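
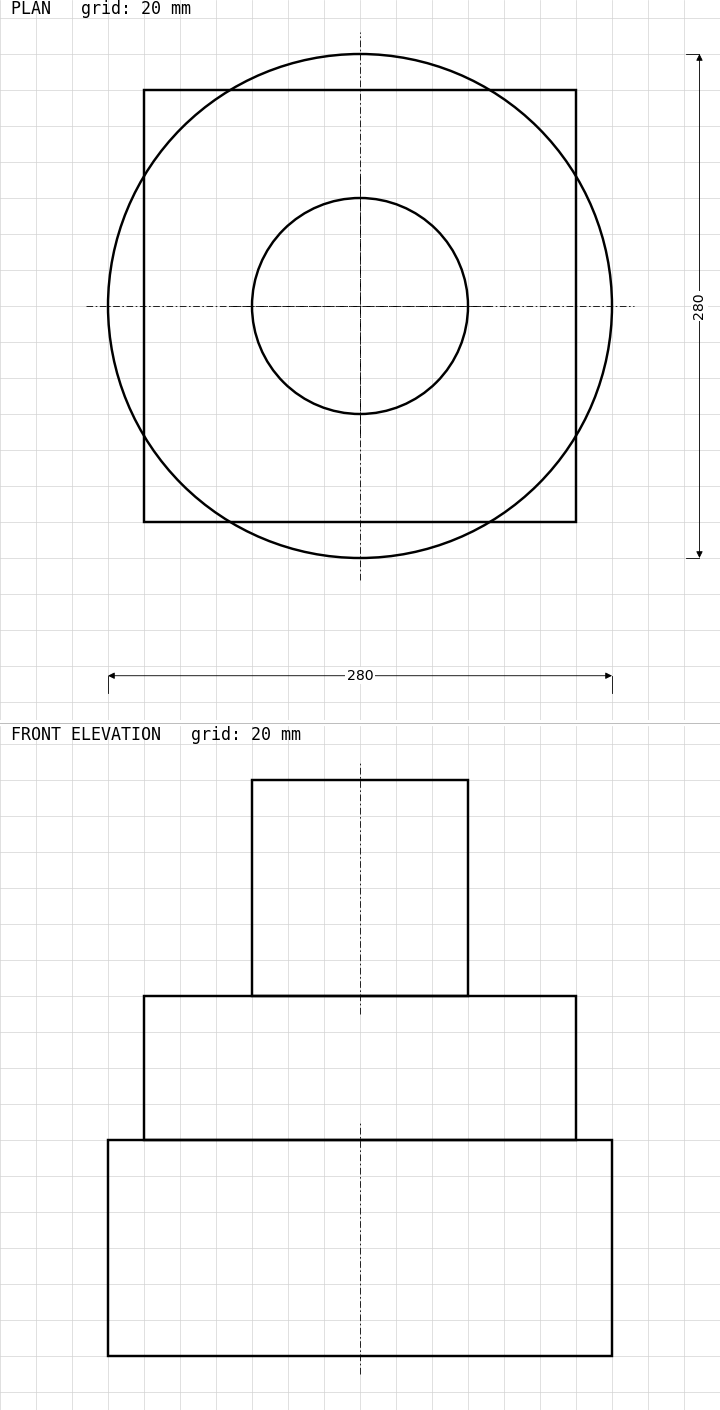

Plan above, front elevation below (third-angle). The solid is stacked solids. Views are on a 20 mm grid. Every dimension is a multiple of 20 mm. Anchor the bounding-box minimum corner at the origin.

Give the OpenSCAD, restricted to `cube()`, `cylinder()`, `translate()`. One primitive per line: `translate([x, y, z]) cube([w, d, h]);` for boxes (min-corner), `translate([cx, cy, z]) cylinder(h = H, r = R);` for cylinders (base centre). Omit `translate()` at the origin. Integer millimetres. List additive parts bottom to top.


translate([140, 140, 0]) cylinder(h = 120, r = 140);
translate([20, 20, 120]) cube([240, 240, 80]);
translate([140, 140, 200]) cylinder(h = 120, r = 60);


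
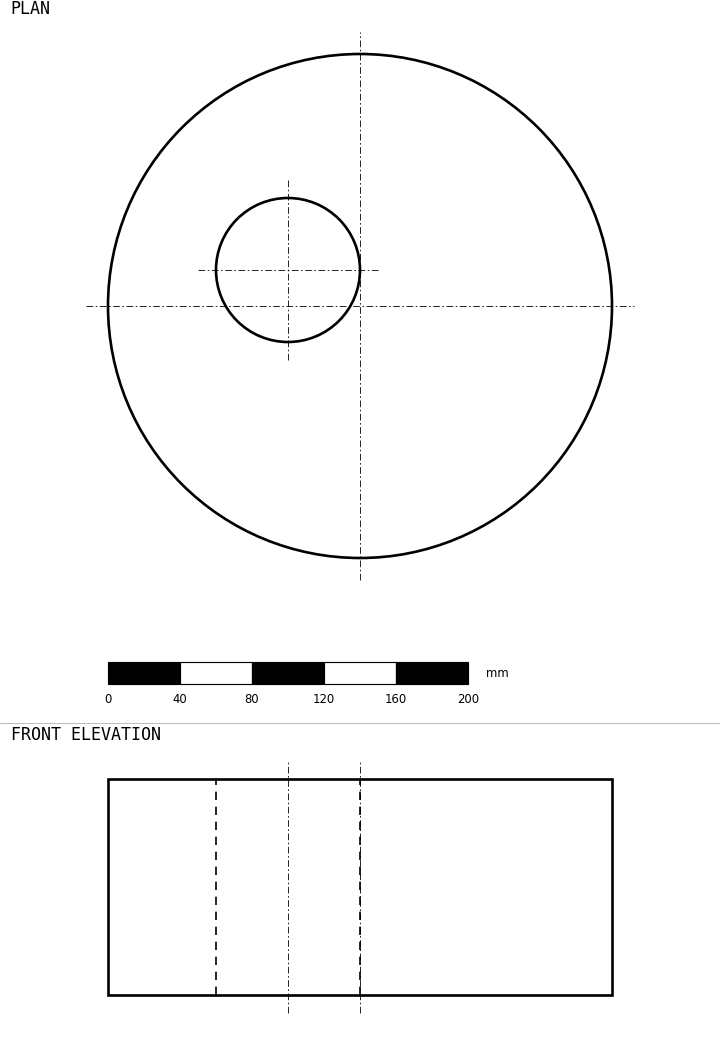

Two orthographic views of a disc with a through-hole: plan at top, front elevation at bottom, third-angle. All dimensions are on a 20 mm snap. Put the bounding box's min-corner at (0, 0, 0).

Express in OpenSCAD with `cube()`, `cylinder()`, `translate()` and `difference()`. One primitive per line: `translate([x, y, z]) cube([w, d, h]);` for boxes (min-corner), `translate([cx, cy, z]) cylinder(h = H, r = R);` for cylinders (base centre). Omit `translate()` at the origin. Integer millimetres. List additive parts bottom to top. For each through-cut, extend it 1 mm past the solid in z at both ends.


difference() {
  translate([140, 140, 0]) cylinder(h = 120, r = 140);
  translate([100, 160, -1]) cylinder(h = 122, r = 40);
}


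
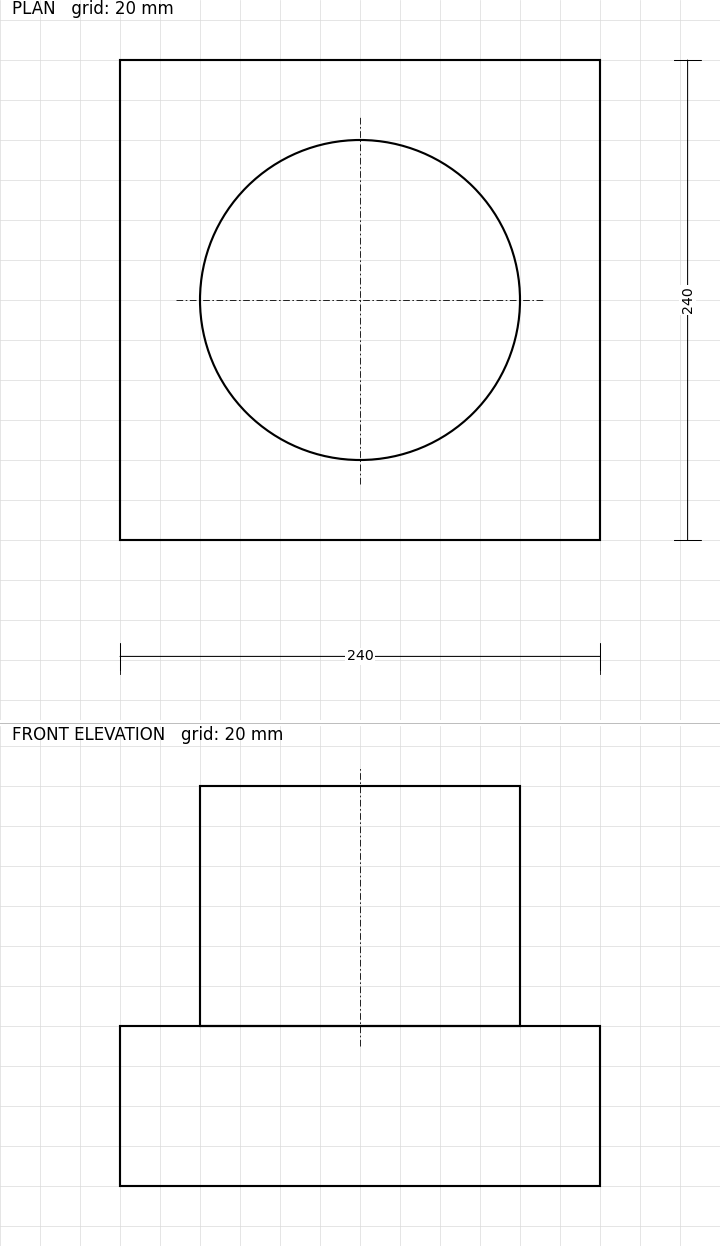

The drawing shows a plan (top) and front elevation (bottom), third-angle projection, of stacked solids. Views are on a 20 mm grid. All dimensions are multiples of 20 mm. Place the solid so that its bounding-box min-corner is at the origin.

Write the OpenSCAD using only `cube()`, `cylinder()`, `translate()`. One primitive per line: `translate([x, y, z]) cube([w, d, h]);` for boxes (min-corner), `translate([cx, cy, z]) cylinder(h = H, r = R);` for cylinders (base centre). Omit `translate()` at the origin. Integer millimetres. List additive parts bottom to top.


cube([240, 240, 80]);
translate([120, 120, 80]) cylinder(h = 120, r = 80);


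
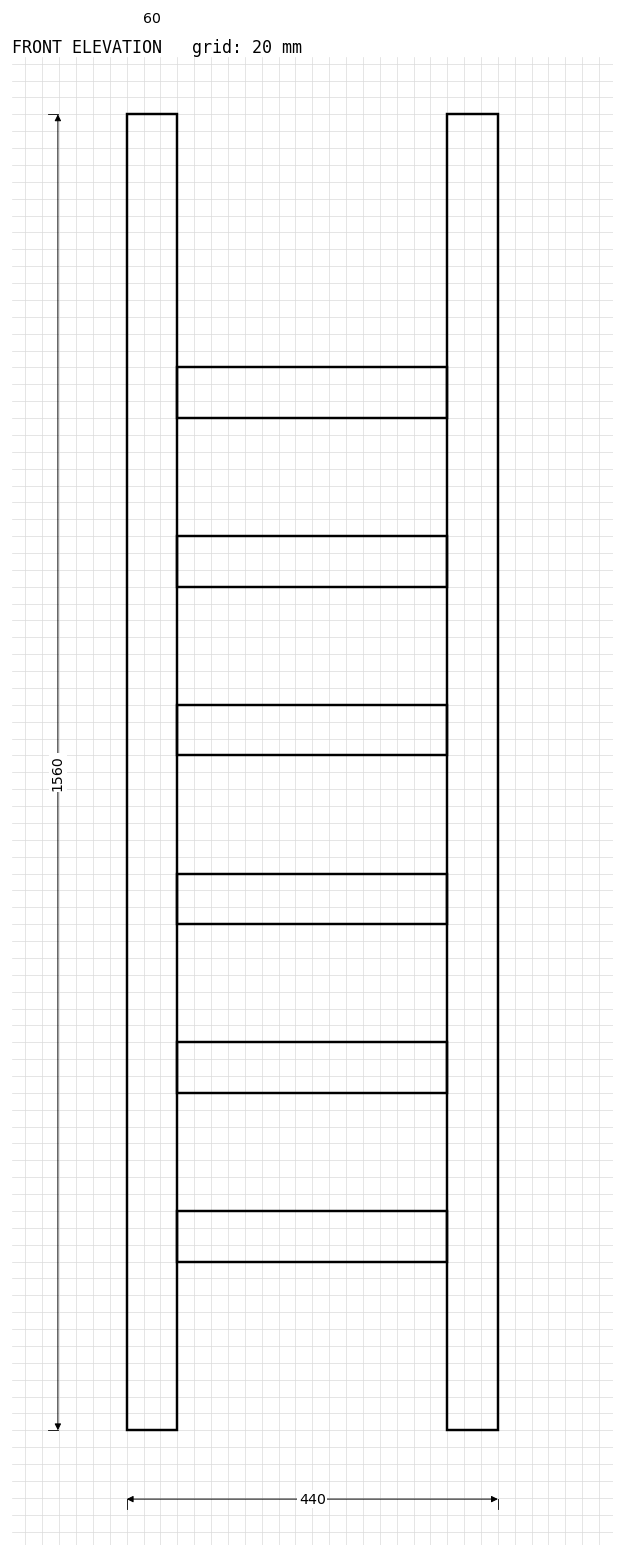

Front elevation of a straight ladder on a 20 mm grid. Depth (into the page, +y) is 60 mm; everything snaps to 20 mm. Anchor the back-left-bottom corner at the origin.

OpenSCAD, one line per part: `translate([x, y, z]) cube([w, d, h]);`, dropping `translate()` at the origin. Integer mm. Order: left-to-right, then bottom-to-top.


cube([60, 60, 1560]);
translate([60, 0, 200]) cube([320, 60, 60]);
translate([60, 0, 400]) cube([320, 60, 60]);
translate([60, 0, 600]) cube([320, 60, 60]);
translate([60, 0, 800]) cube([320, 60, 60]);
translate([60, 0, 1000]) cube([320, 60, 60]);
translate([60, 0, 1200]) cube([320, 60, 60]);
translate([380, 0, 0]) cube([60, 60, 1560]);


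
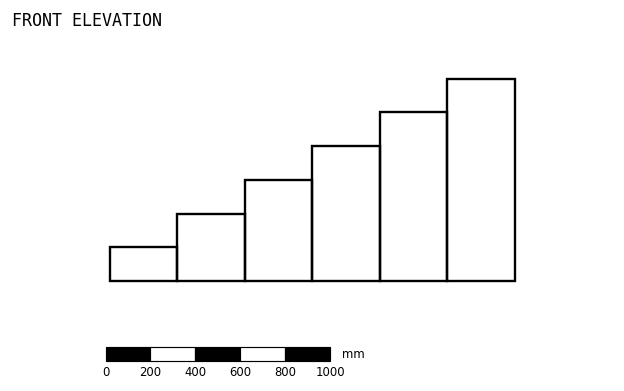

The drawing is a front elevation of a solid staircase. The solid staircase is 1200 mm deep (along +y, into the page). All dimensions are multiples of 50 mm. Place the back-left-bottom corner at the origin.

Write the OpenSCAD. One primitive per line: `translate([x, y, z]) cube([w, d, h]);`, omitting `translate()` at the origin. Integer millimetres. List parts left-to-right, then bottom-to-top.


cube([300, 1200, 150]);
translate([300, 0, 0]) cube([300, 1200, 300]);
translate([600, 0, 0]) cube([300, 1200, 450]);
translate([900, 0, 0]) cube([300, 1200, 600]);
translate([1200, 0, 0]) cube([300, 1200, 750]);
translate([1500, 0, 0]) cube([300, 1200, 900]);


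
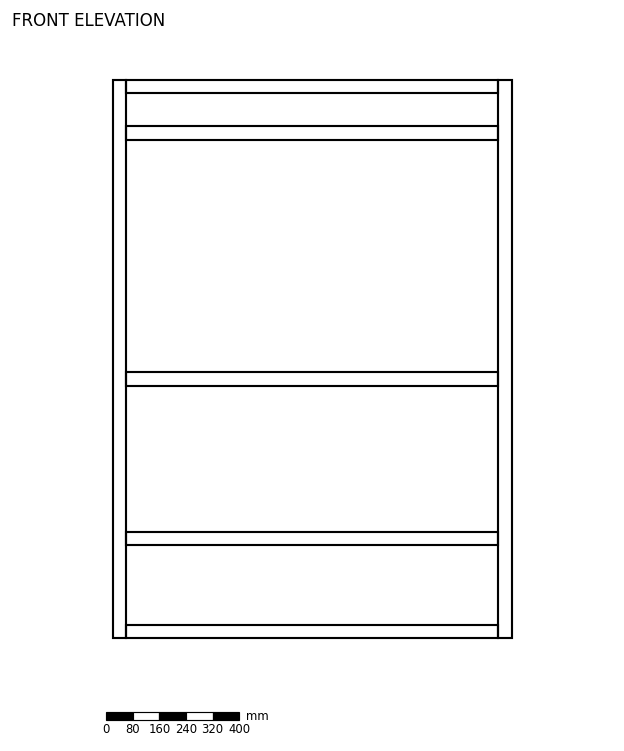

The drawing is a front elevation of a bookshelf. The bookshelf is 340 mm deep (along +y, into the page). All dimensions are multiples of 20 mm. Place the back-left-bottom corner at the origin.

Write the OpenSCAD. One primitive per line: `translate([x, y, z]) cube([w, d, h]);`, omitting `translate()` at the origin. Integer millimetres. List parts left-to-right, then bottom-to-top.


cube([40, 340, 1680]);
translate([40, 0, 0]) cube([1120, 340, 40]);
translate([40, 0, 280]) cube([1120, 340, 40]);
translate([40, 0, 760]) cube([1120, 340, 40]);
translate([40, 0, 1500]) cube([1120, 340, 40]);
translate([40, 0, 1640]) cube([1120, 340, 40]);
translate([1160, 0, 0]) cube([40, 340, 1680]);


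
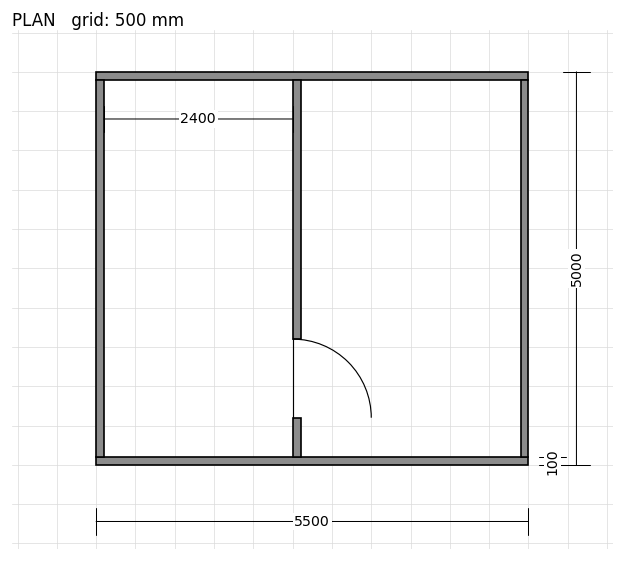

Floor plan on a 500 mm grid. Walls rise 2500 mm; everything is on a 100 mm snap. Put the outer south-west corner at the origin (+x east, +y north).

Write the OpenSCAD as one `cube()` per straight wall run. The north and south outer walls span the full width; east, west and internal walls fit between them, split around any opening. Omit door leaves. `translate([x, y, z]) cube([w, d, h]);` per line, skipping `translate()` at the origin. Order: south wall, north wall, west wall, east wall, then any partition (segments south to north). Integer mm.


cube([5500, 100, 2500]);
translate([0, 4900, 0]) cube([5500, 100, 2500]);
translate([0, 100, 0]) cube([100, 4800, 2500]);
translate([5400, 100, 0]) cube([100, 4800, 2500]);
translate([2500, 100, 0]) cube([100, 500, 2500]);
translate([2500, 1600, 0]) cube([100, 3300, 2500]);


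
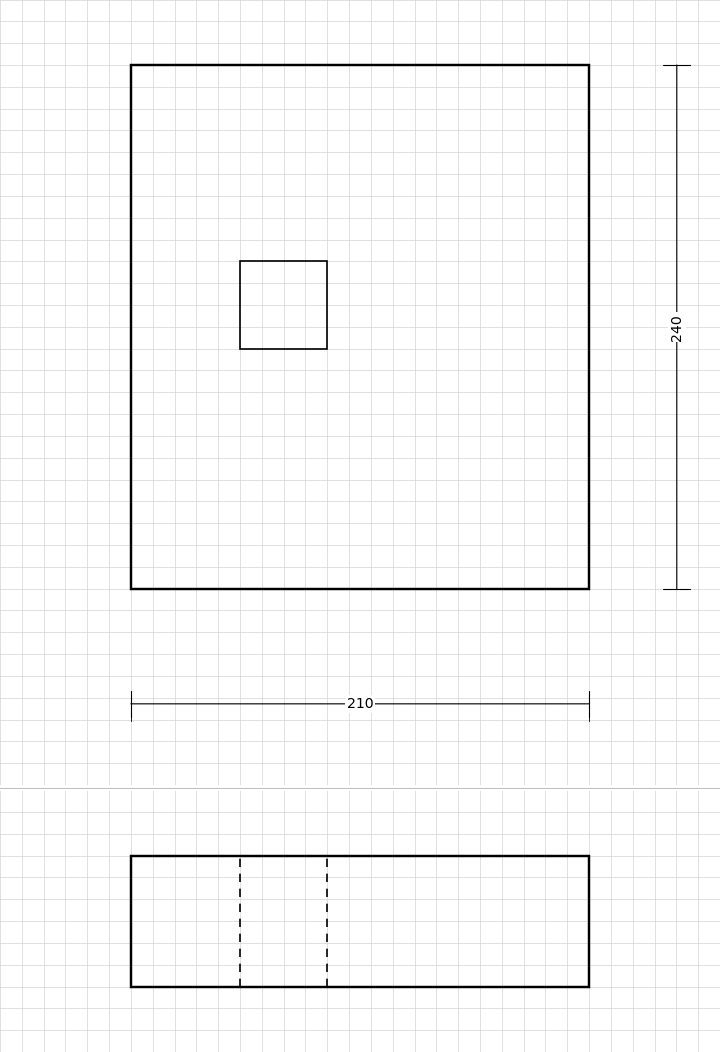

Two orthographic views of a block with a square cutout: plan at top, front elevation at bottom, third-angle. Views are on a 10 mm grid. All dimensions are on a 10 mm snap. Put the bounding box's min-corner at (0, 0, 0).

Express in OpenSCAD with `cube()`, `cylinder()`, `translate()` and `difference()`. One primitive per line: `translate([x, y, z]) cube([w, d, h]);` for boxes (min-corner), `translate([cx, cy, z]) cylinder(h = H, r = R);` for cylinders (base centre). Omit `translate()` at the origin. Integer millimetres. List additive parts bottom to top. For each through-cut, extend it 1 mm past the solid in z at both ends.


difference() {
  cube([210, 240, 60]);
  translate([50, 110, -1]) cube([40, 40, 62]);
}


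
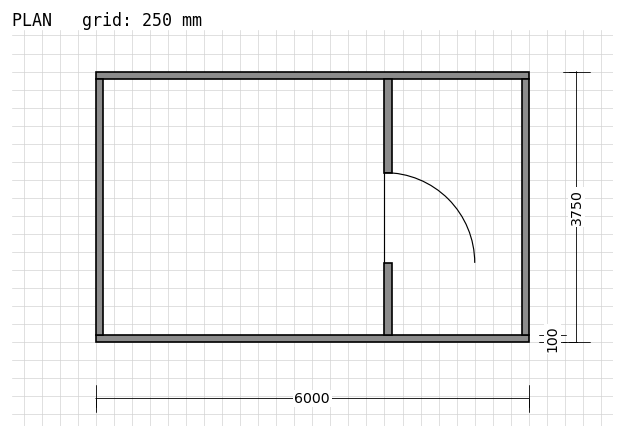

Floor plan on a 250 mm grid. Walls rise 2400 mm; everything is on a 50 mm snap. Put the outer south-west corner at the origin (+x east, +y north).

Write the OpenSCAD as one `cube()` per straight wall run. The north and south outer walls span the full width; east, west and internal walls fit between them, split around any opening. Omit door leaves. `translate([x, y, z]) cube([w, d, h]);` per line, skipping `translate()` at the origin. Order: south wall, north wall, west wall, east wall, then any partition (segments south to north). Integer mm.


cube([6000, 100, 2400]);
translate([0, 3650, 0]) cube([6000, 100, 2400]);
translate([0, 100, 0]) cube([100, 3550, 2400]);
translate([5900, 100, 0]) cube([100, 3550, 2400]);
translate([4000, 100, 0]) cube([100, 1000, 2400]);
translate([4000, 2350, 0]) cube([100, 1300, 2400]);


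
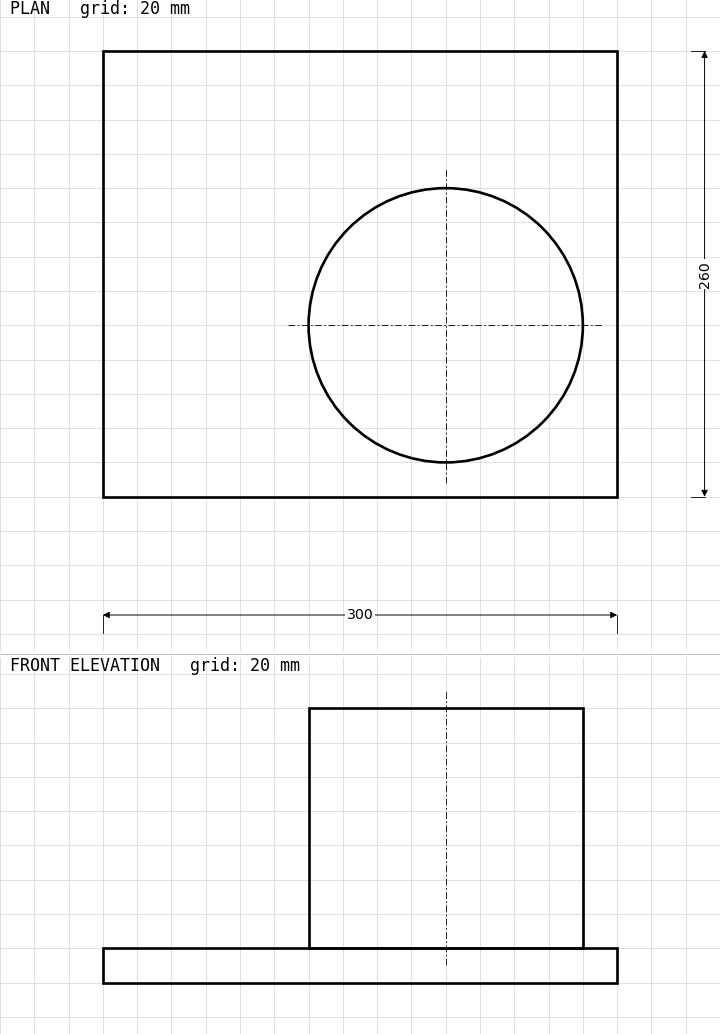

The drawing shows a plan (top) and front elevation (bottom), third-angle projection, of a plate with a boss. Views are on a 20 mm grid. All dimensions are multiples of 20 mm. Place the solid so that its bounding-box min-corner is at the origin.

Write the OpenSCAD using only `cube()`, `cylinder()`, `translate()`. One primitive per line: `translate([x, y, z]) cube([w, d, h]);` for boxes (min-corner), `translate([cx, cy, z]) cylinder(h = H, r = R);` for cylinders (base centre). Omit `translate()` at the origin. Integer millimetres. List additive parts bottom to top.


cube([300, 260, 20]);
translate([200, 100, 20]) cylinder(h = 140, r = 80);


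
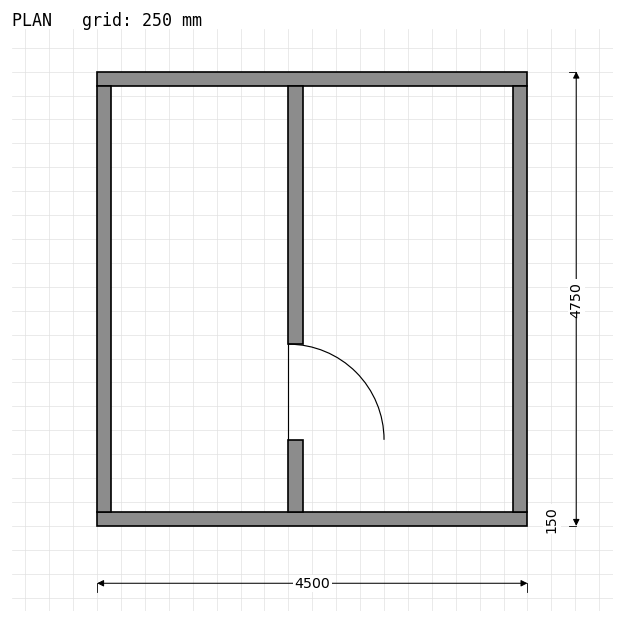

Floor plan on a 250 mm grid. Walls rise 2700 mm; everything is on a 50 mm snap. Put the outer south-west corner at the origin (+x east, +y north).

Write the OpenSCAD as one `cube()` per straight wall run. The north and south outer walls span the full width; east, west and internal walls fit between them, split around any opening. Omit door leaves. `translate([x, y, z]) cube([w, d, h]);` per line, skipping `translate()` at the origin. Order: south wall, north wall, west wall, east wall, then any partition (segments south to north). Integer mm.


cube([4500, 150, 2700]);
translate([0, 4600, 0]) cube([4500, 150, 2700]);
translate([0, 150, 0]) cube([150, 4450, 2700]);
translate([4350, 150, 0]) cube([150, 4450, 2700]);
translate([2000, 150, 0]) cube([150, 750, 2700]);
translate([2000, 1900, 0]) cube([150, 2700, 2700]);


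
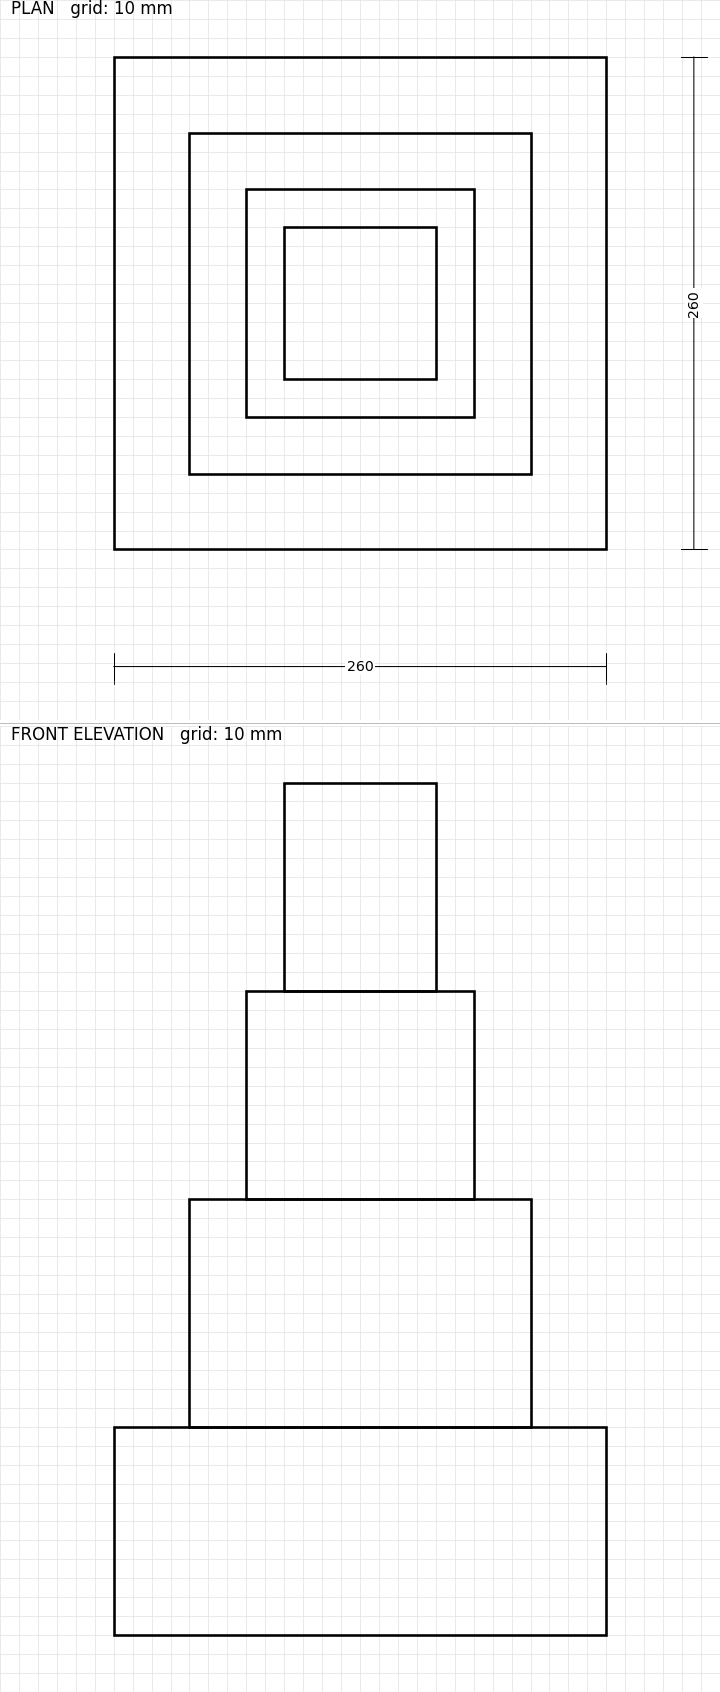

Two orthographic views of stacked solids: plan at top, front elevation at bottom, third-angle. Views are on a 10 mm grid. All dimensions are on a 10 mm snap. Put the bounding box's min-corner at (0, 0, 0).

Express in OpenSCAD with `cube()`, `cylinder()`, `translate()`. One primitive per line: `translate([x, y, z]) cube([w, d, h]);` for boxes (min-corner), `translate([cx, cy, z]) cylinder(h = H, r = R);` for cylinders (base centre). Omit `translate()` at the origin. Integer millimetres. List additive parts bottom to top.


cube([260, 260, 110]);
translate([40, 40, 110]) cube([180, 180, 120]);
translate([70, 70, 230]) cube([120, 120, 110]);
translate([90, 90, 340]) cube([80, 80, 110]);


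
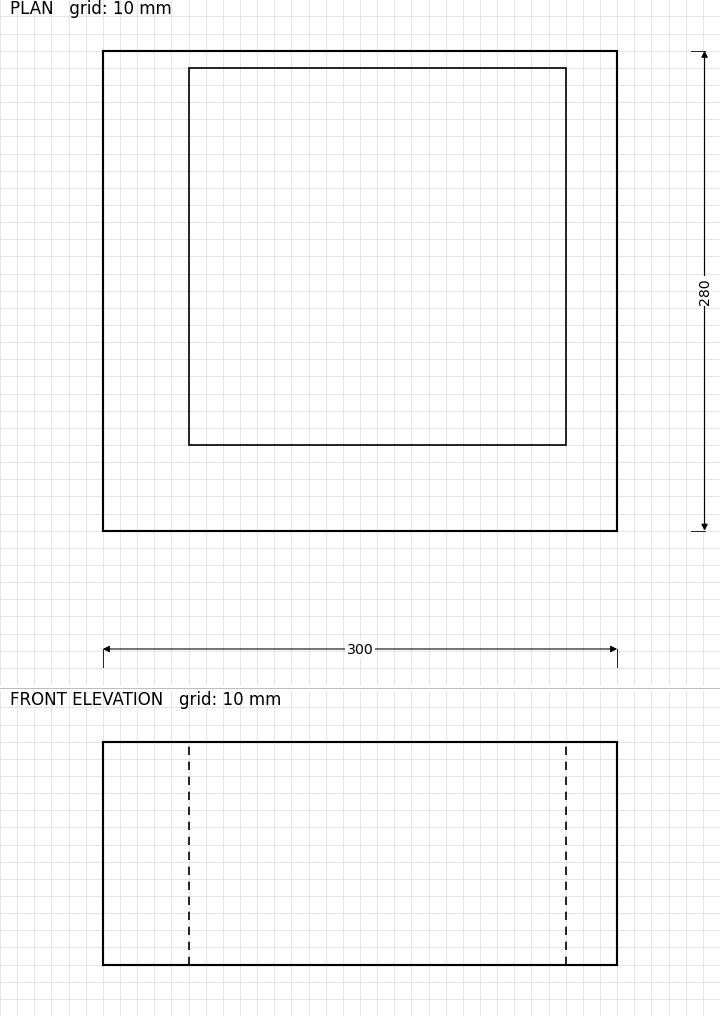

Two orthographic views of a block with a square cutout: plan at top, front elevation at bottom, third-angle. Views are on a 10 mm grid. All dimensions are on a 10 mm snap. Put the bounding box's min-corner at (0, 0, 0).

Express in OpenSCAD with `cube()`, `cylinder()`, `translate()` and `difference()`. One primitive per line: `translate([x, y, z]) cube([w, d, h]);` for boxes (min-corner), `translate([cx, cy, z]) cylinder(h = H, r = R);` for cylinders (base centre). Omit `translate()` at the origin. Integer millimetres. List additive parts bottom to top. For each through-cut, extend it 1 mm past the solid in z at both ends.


difference() {
  cube([300, 280, 130]);
  translate([50, 50, -1]) cube([220, 220, 132]);
}


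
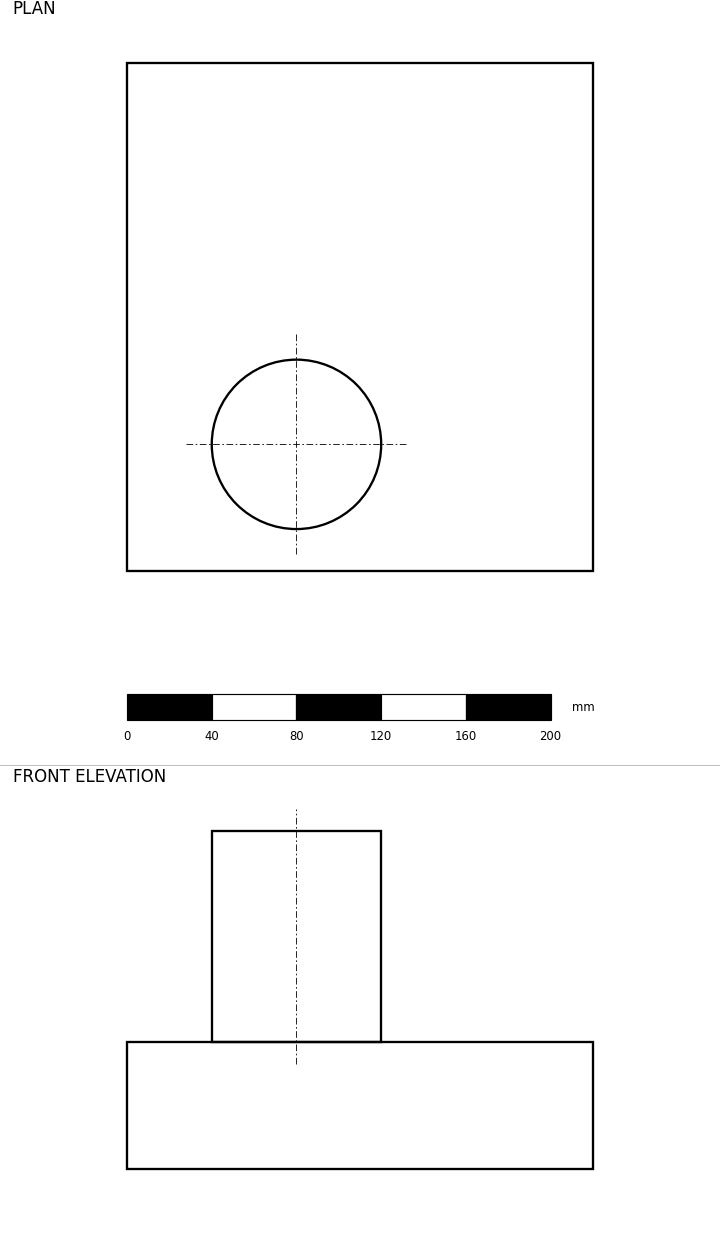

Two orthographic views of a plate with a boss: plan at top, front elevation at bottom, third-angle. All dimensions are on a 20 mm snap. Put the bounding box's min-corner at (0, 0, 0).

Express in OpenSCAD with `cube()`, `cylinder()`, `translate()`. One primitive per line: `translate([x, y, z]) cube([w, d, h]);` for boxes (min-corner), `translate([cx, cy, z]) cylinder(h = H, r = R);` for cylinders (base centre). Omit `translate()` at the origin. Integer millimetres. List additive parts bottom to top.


cube([220, 240, 60]);
translate([80, 60, 60]) cylinder(h = 100, r = 40);


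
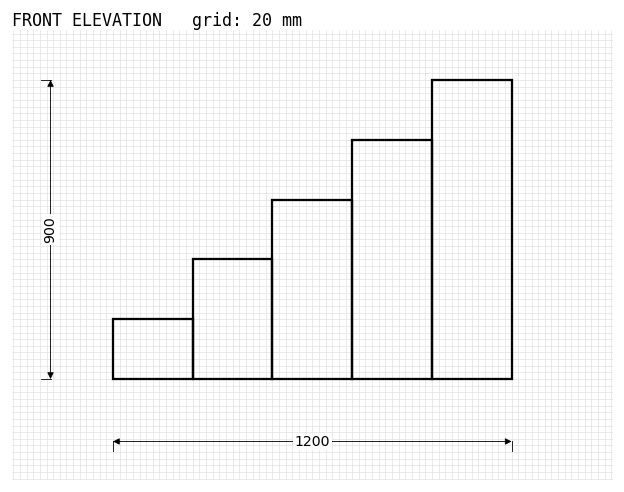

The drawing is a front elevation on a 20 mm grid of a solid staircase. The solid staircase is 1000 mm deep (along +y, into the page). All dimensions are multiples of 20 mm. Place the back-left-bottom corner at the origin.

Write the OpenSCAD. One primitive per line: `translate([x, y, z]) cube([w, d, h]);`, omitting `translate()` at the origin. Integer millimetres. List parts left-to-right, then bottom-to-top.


cube([240, 1000, 180]);
translate([240, 0, 0]) cube([240, 1000, 360]);
translate([480, 0, 0]) cube([240, 1000, 540]);
translate([720, 0, 0]) cube([240, 1000, 720]);
translate([960, 0, 0]) cube([240, 1000, 900]);


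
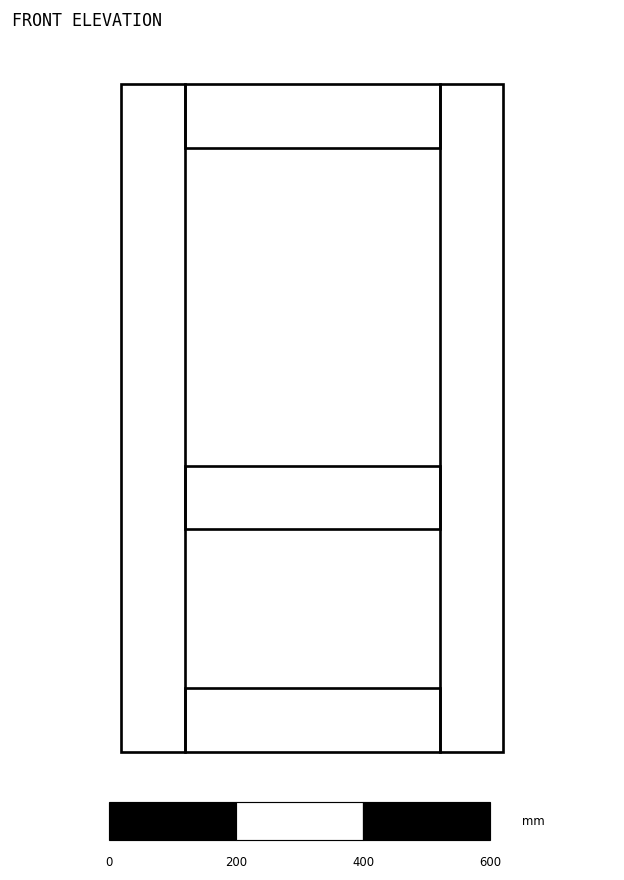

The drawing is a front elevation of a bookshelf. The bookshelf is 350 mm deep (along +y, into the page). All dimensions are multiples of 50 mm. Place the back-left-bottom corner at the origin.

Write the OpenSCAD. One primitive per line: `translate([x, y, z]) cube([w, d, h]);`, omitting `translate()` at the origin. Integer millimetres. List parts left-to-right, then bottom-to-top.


cube([100, 350, 1050]);
translate([100, 0, 0]) cube([400, 350, 100]);
translate([100, 0, 350]) cube([400, 350, 100]);
translate([100, 0, 950]) cube([400, 350, 100]);
translate([500, 0, 0]) cube([100, 350, 1050]);


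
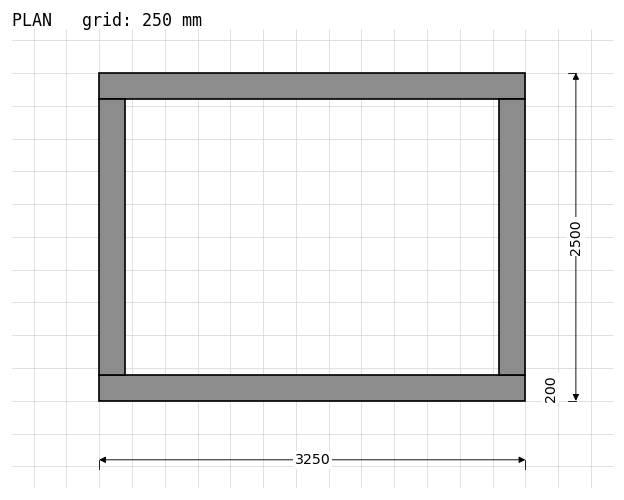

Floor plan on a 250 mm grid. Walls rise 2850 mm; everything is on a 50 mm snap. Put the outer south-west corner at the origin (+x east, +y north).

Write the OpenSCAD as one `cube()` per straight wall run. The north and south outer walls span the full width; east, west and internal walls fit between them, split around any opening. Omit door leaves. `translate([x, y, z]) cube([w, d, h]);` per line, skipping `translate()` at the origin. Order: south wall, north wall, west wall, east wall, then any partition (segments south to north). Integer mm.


cube([3250, 200, 2850]);
translate([0, 2300, 0]) cube([3250, 200, 2850]);
translate([0, 200, 0]) cube([200, 2100, 2850]);
translate([3050, 200, 0]) cube([200, 2100, 2850]);


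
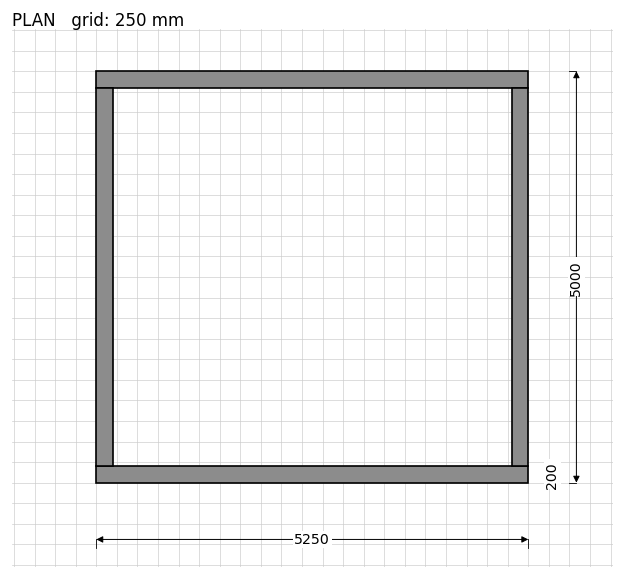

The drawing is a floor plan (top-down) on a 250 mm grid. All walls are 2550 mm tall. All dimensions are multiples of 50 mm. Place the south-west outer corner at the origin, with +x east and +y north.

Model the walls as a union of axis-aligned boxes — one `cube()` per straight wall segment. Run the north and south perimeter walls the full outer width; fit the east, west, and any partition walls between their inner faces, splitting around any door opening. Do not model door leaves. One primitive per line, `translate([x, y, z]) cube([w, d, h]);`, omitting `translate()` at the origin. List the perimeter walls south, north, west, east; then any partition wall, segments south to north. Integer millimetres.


cube([5250, 200, 2550]);
translate([0, 4800, 0]) cube([5250, 200, 2550]);
translate([0, 200, 0]) cube([200, 4600, 2550]);
translate([5050, 200, 0]) cube([200, 4600, 2550]);


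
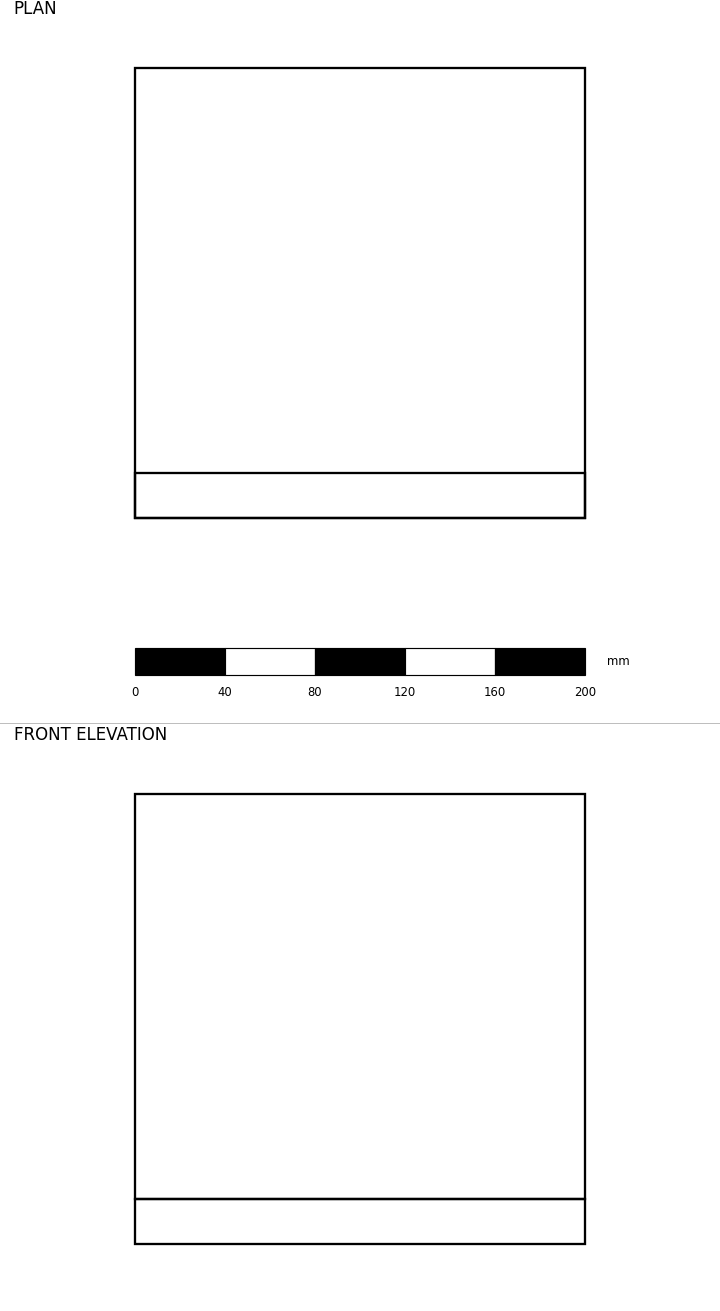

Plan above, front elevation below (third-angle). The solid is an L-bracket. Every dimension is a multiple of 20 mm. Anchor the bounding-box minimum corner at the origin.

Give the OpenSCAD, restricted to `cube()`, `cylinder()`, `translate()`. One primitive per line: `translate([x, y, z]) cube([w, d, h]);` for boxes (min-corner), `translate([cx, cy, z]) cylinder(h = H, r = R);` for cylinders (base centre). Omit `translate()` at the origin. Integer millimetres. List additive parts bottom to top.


cube([200, 200, 20]);
translate([0, 0, 20]) cube([200, 20, 180]);


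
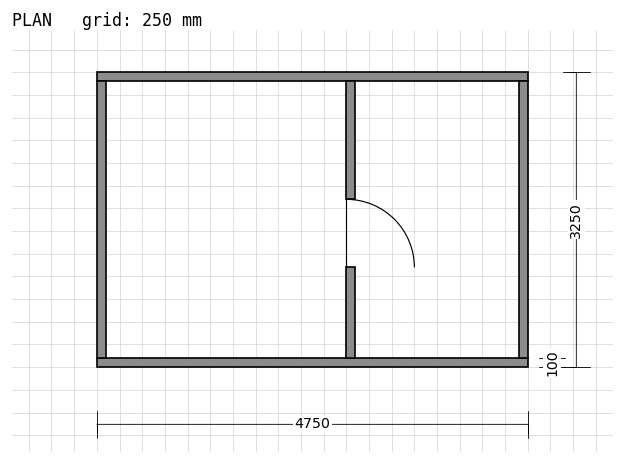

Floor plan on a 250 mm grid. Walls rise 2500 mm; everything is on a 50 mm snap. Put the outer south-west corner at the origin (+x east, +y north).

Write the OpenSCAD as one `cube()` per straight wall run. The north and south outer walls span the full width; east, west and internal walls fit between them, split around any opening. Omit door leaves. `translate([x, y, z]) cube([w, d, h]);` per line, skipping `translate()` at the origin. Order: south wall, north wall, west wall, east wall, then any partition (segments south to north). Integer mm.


cube([4750, 100, 2500]);
translate([0, 3150, 0]) cube([4750, 100, 2500]);
translate([0, 100, 0]) cube([100, 3050, 2500]);
translate([4650, 100, 0]) cube([100, 3050, 2500]);
translate([2750, 100, 0]) cube([100, 1000, 2500]);
translate([2750, 1850, 0]) cube([100, 1300, 2500]);


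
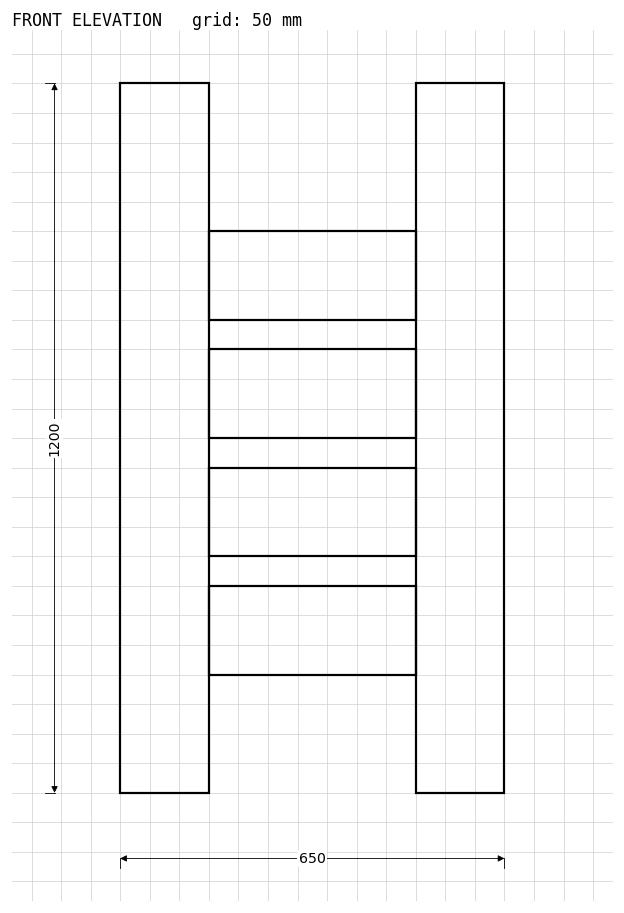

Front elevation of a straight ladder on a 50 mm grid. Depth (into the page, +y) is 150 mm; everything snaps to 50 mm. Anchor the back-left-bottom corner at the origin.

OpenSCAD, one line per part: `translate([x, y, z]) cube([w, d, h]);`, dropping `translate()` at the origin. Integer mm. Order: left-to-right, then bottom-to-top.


cube([150, 150, 1200]);
translate([150, 0, 200]) cube([350, 150, 150]);
translate([150, 0, 400]) cube([350, 150, 150]);
translate([150, 0, 600]) cube([350, 150, 150]);
translate([150, 0, 800]) cube([350, 150, 150]);
translate([500, 0, 0]) cube([150, 150, 1200]);


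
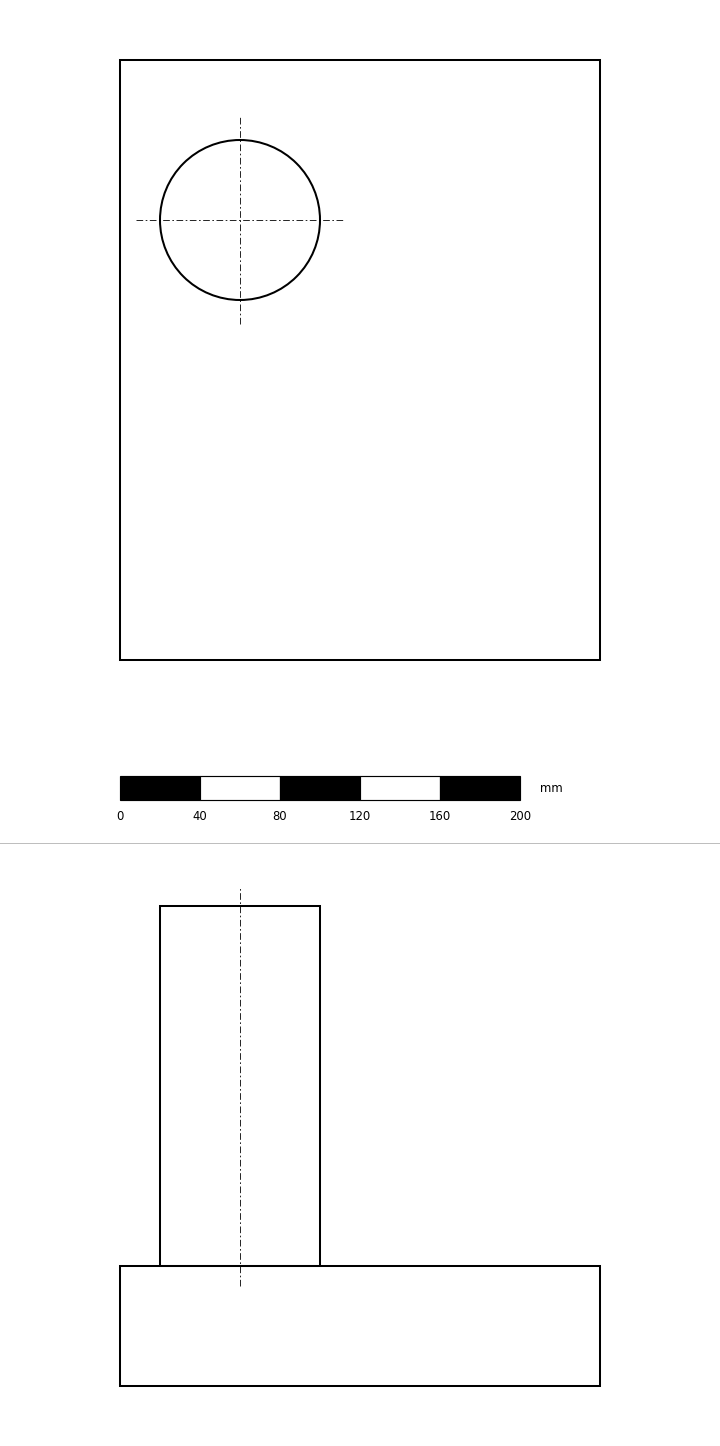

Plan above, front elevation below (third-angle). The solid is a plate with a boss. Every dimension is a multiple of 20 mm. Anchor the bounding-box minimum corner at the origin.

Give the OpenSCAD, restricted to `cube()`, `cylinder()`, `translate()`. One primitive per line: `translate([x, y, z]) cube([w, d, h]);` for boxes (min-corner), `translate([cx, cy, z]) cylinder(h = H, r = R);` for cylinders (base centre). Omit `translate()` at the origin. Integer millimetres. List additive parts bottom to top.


cube([240, 300, 60]);
translate([60, 220, 60]) cylinder(h = 180, r = 40);


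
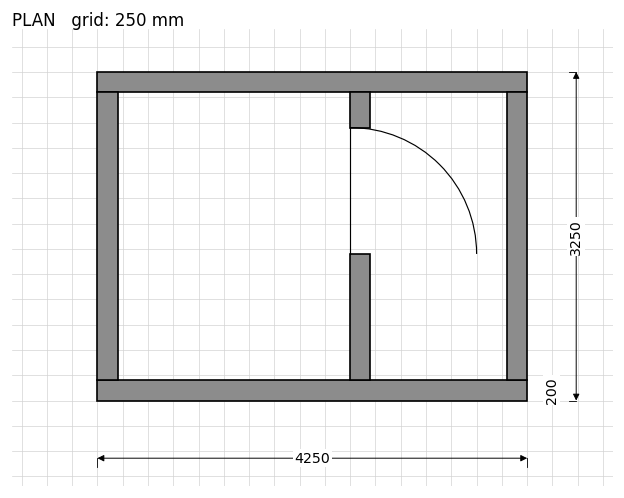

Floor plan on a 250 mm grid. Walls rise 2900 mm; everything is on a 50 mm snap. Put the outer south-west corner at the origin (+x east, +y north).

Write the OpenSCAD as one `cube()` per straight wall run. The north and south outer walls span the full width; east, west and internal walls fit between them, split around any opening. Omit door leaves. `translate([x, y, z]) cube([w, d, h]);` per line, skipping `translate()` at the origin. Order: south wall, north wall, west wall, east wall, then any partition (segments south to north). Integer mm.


cube([4250, 200, 2900]);
translate([0, 3050, 0]) cube([4250, 200, 2900]);
translate([0, 200, 0]) cube([200, 2850, 2900]);
translate([4050, 200, 0]) cube([200, 2850, 2900]);
translate([2500, 200, 0]) cube([200, 1250, 2900]);
translate([2500, 2700, 0]) cube([200, 350, 2900]);


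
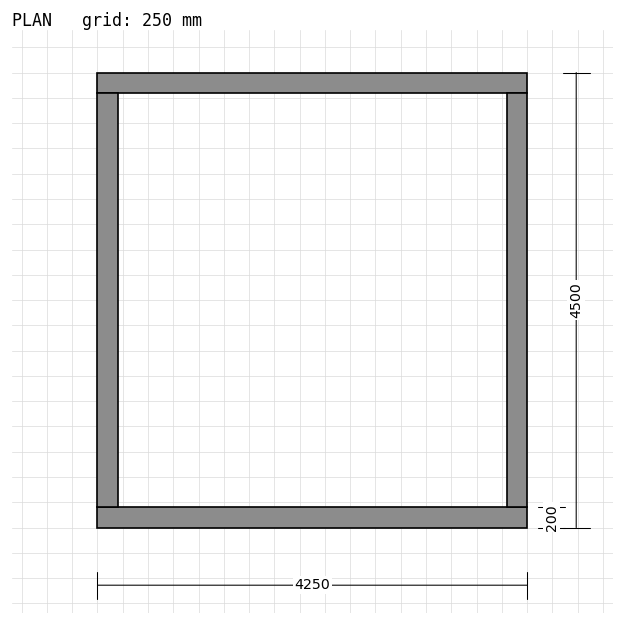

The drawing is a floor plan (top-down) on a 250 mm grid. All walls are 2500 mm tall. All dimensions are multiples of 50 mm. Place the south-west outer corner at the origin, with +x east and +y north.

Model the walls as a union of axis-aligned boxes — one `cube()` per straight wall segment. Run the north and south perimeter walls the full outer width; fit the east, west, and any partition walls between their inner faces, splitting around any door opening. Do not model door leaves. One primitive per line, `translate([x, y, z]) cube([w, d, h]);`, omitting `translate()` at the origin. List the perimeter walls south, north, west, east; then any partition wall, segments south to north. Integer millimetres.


cube([4250, 200, 2500]);
translate([0, 4300, 0]) cube([4250, 200, 2500]);
translate([0, 200, 0]) cube([200, 4100, 2500]);
translate([4050, 200, 0]) cube([200, 4100, 2500]);


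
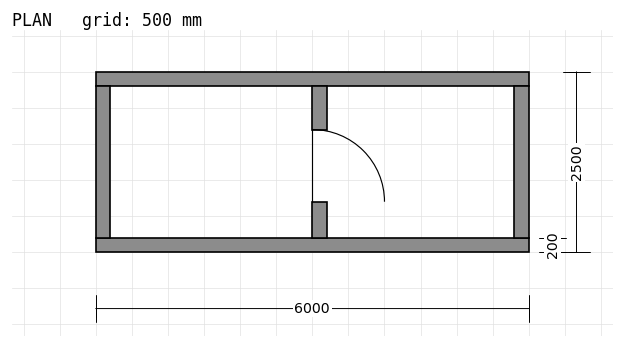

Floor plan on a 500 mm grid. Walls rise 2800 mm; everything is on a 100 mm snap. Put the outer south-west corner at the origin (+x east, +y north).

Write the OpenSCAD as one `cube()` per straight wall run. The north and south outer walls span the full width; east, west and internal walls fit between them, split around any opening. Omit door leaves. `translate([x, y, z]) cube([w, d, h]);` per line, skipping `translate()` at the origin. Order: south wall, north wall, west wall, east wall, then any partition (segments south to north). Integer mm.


cube([6000, 200, 2800]);
translate([0, 2300, 0]) cube([6000, 200, 2800]);
translate([0, 200, 0]) cube([200, 2100, 2800]);
translate([5800, 200, 0]) cube([200, 2100, 2800]);
translate([3000, 200, 0]) cube([200, 500, 2800]);
translate([3000, 1700, 0]) cube([200, 600, 2800]);


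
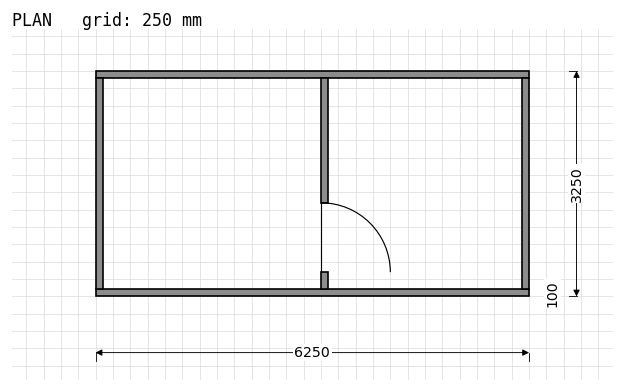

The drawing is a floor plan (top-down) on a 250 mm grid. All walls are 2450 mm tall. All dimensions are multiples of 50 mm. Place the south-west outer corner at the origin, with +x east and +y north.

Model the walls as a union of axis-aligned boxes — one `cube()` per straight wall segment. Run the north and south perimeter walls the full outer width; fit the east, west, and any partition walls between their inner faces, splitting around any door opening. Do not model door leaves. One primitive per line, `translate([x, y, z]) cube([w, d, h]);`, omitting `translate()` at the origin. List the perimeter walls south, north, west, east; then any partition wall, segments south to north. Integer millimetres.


cube([6250, 100, 2450]);
translate([0, 3150, 0]) cube([6250, 100, 2450]);
translate([0, 100, 0]) cube([100, 3050, 2450]);
translate([6150, 100, 0]) cube([100, 3050, 2450]);
translate([3250, 100, 0]) cube([100, 250, 2450]);
translate([3250, 1350, 0]) cube([100, 1800, 2450]);


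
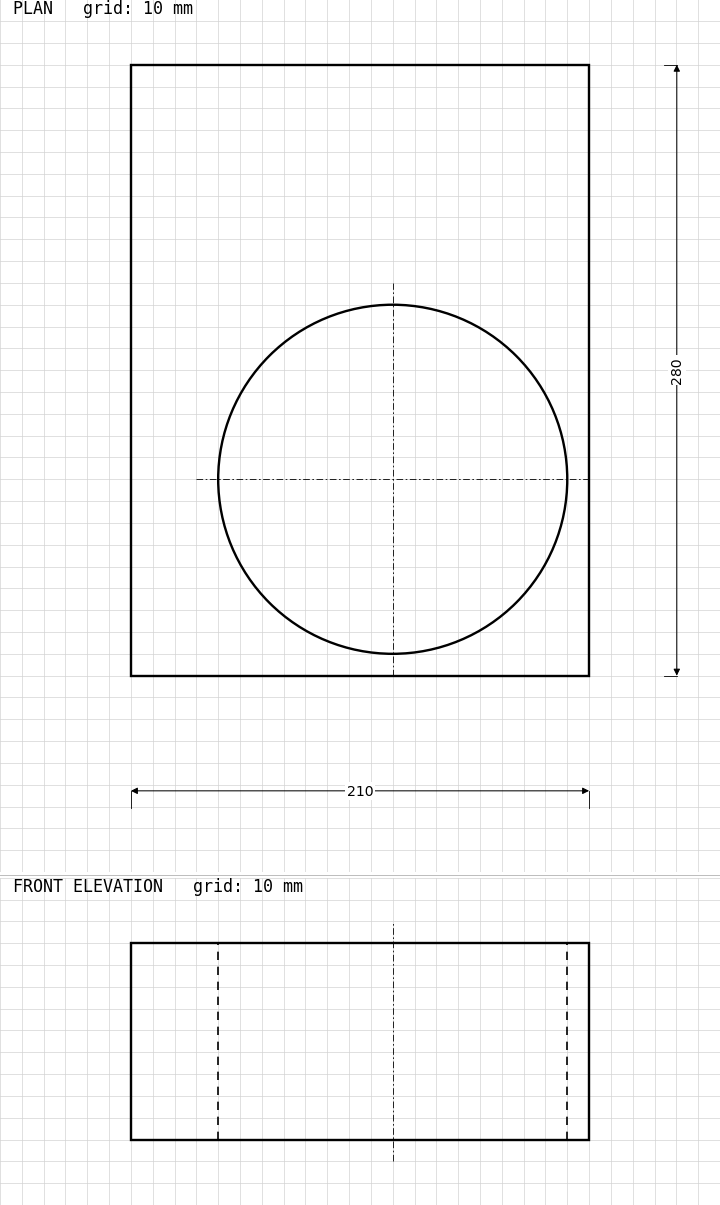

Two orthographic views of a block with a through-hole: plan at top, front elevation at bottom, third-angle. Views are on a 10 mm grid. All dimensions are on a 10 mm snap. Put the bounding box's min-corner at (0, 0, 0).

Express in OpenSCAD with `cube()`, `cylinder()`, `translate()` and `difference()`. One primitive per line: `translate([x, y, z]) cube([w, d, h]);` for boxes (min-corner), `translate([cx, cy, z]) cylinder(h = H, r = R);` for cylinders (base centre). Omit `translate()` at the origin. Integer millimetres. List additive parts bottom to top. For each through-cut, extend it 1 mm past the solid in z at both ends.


difference() {
  cube([210, 280, 90]);
  translate([120, 90, -1]) cylinder(h = 92, r = 80);
}


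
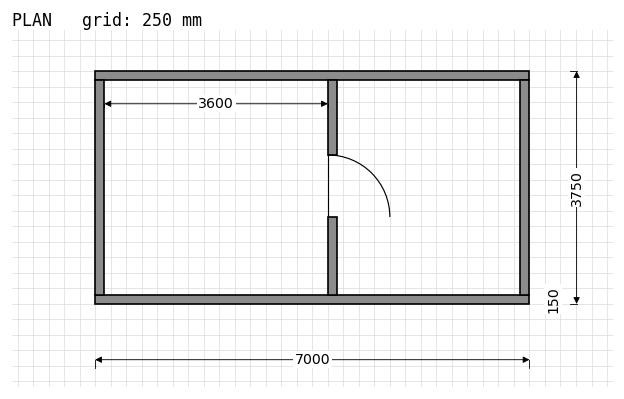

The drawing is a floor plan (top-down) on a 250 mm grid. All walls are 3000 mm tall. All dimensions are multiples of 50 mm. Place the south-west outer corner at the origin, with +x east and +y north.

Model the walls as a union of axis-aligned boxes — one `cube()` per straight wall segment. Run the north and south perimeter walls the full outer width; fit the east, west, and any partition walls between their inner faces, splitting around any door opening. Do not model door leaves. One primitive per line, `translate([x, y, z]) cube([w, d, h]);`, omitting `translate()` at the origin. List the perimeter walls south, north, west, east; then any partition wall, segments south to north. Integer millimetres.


cube([7000, 150, 3000]);
translate([0, 3600, 0]) cube([7000, 150, 3000]);
translate([0, 150, 0]) cube([150, 3450, 3000]);
translate([6850, 150, 0]) cube([150, 3450, 3000]);
translate([3750, 150, 0]) cube([150, 1250, 3000]);
translate([3750, 2400, 0]) cube([150, 1200, 3000]);


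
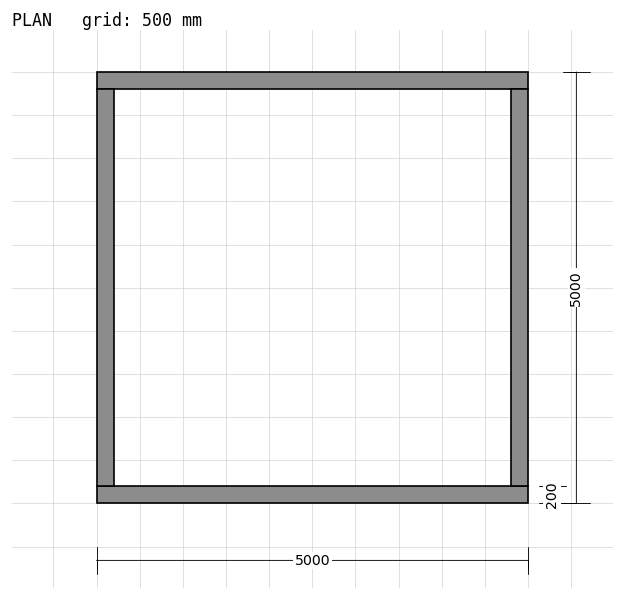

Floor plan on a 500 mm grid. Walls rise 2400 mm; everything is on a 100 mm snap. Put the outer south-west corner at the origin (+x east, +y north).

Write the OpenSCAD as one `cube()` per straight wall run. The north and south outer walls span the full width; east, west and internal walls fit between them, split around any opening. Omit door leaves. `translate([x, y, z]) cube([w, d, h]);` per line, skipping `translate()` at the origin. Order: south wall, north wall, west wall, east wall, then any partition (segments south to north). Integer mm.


cube([5000, 200, 2400]);
translate([0, 4800, 0]) cube([5000, 200, 2400]);
translate([0, 200, 0]) cube([200, 4600, 2400]);
translate([4800, 200, 0]) cube([200, 4600, 2400]);


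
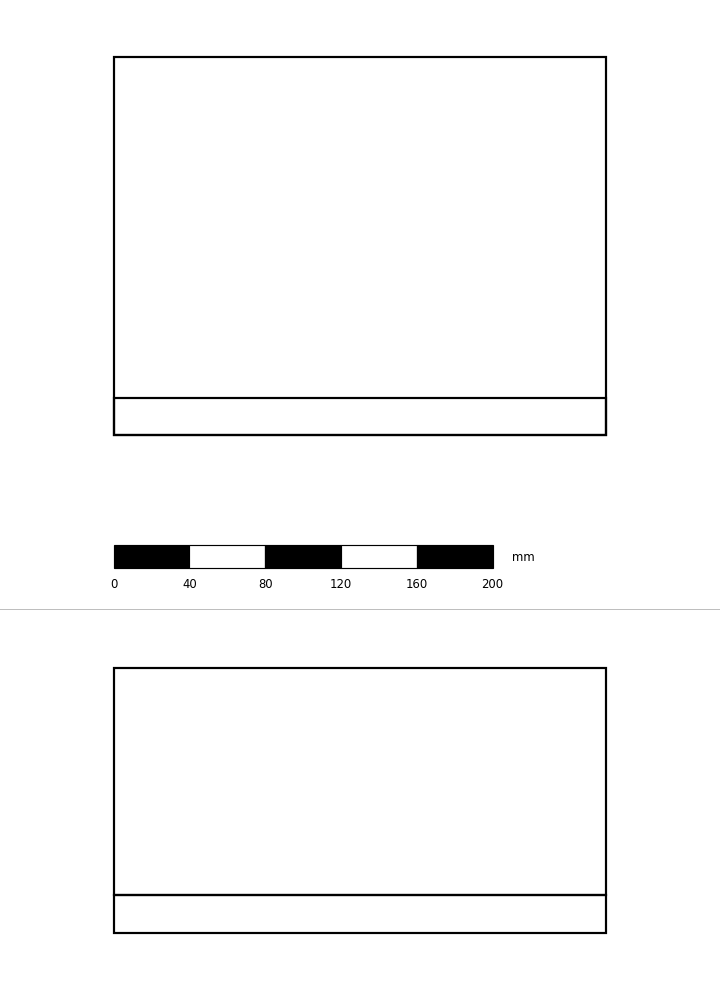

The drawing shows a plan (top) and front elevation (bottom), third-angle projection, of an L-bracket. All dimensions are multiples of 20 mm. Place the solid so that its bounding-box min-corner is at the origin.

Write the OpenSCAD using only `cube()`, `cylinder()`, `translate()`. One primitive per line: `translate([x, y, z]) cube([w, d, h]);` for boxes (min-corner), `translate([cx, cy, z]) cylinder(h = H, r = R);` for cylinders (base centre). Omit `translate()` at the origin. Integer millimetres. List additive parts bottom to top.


cube([260, 200, 20]);
translate([0, 0, 20]) cube([260, 20, 120]);


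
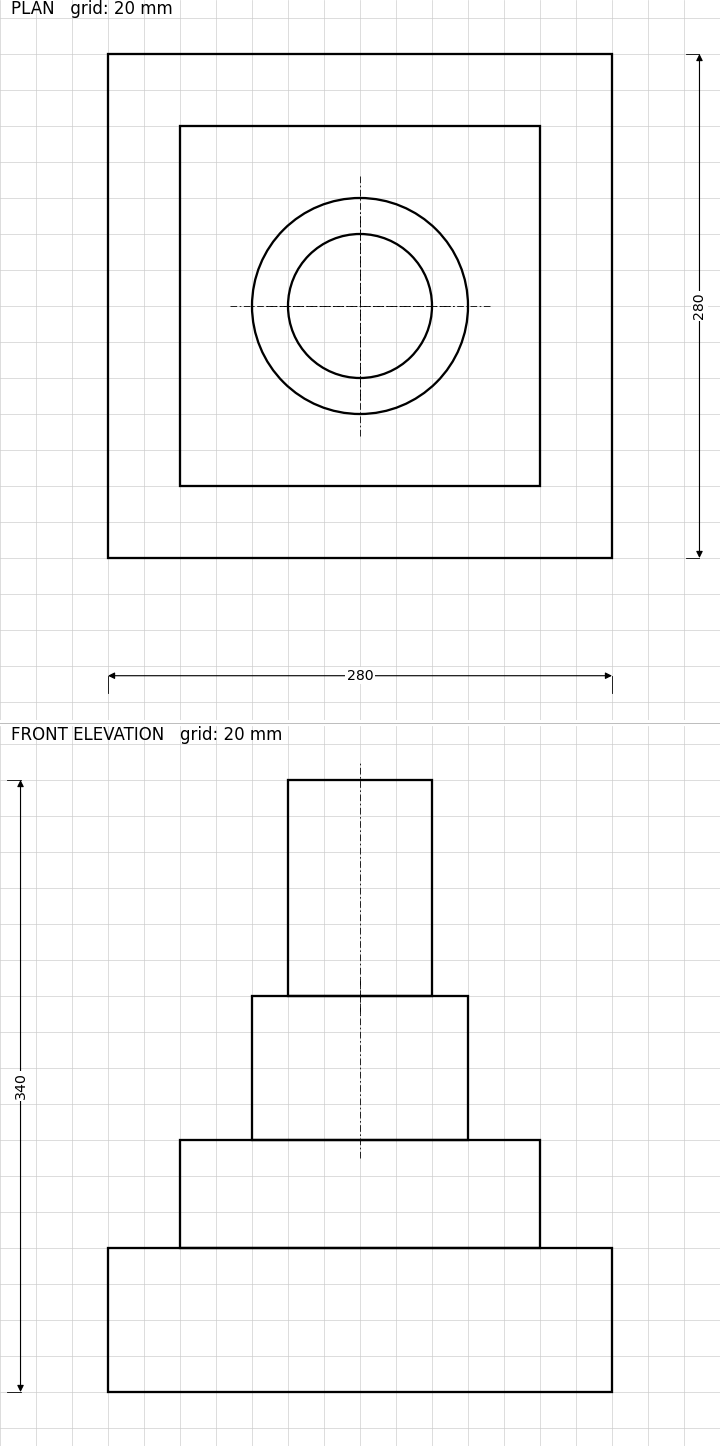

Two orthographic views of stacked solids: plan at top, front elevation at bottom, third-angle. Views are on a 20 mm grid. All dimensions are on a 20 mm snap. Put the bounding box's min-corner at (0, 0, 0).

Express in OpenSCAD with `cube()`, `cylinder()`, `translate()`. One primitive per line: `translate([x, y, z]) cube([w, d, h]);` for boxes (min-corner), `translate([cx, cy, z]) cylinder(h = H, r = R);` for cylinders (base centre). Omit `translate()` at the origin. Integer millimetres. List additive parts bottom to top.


cube([280, 280, 80]);
translate([40, 40, 80]) cube([200, 200, 60]);
translate([140, 140, 140]) cylinder(h = 80, r = 60);
translate([140, 140, 220]) cylinder(h = 120, r = 40);


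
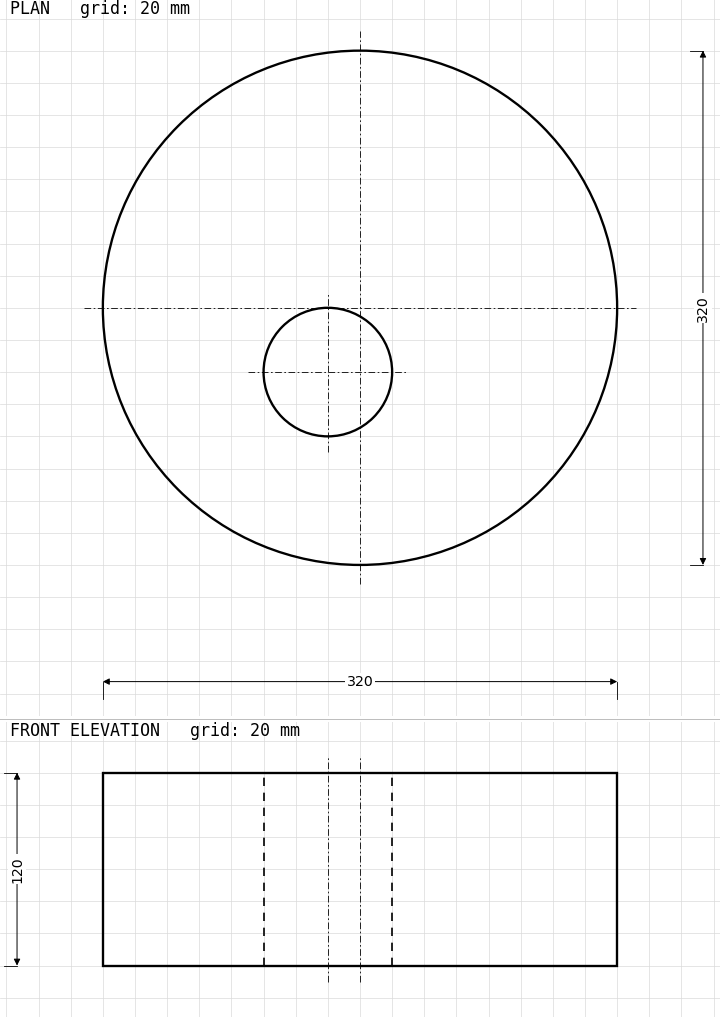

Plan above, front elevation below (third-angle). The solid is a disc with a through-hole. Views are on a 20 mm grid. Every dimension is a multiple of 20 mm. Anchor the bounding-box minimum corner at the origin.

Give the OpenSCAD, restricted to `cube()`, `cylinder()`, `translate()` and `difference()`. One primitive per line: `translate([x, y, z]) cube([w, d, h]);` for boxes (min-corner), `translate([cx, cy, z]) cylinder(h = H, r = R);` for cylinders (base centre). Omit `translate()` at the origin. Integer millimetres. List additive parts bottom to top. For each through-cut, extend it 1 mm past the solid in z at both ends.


difference() {
  translate([160, 160, 0]) cylinder(h = 120, r = 160);
  translate([140, 120, -1]) cylinder(h = 122, r = 40);
}


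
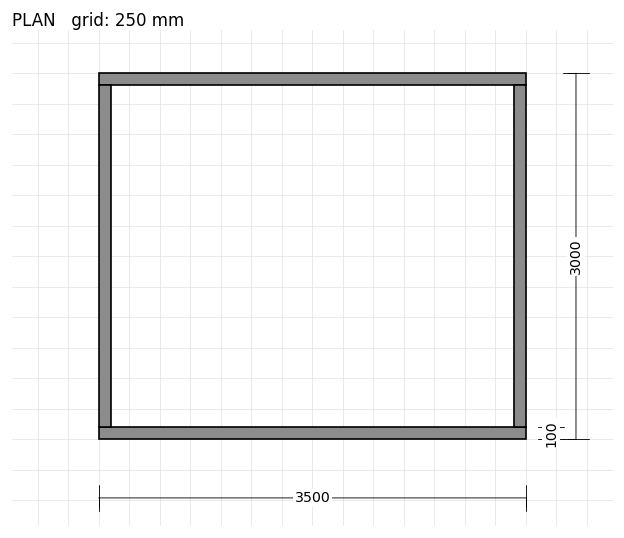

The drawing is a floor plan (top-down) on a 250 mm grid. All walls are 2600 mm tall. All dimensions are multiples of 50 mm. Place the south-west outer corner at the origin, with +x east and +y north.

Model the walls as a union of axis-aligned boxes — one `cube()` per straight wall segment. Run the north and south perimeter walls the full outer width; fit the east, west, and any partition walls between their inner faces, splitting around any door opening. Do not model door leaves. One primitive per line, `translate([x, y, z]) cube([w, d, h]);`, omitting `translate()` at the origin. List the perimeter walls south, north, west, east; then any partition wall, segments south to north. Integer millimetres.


cube([3500, 100, 2600]);
translate([0, 2900, 0]) cube([3500, 100, 2600]);
translate([0, 100, 0]) cube([100, 2800, 2600]);
translate([3400, 100, 0]) cube([100, 2800, 2600]);


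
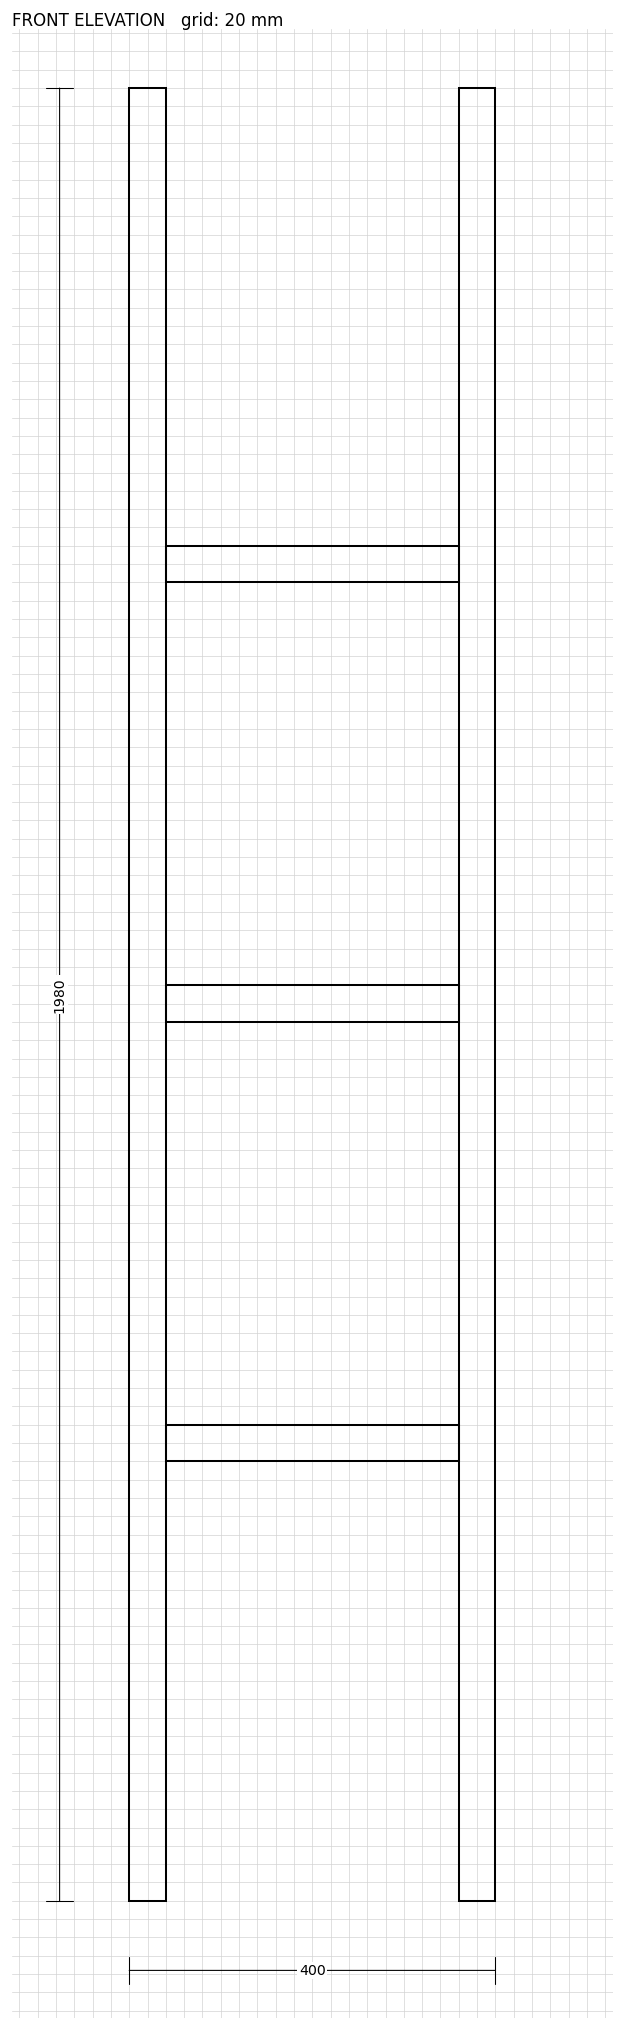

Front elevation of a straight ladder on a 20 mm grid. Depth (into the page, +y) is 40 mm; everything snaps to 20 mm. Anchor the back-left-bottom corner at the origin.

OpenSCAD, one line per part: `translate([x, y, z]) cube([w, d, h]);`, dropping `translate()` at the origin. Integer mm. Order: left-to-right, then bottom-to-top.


cube([40, 40, 1980]);
translate([40, 0, 480]) cube([320, 40, 40]);
translate([40, 0, 960]) cube([320, 40, 40]);
translate([40, 0, 1440]) cube([320, 40, 40]);
translate([360, 0, 0]) cube([40, 40, 1980]);


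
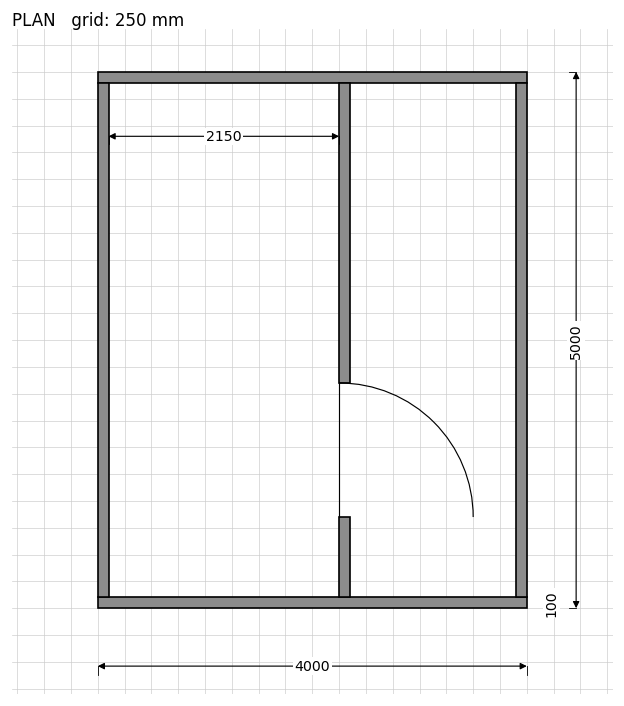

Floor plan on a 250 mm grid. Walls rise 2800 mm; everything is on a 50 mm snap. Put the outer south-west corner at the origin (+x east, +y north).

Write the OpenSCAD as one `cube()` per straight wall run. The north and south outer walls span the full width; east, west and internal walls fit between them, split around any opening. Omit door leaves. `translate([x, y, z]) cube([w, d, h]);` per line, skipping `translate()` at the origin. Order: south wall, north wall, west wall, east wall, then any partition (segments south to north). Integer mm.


cube([4000, 100, 2800]);
translate([0, 4900, 0]) cube([4000, 100, 2800]);
translate([0, 100, 0]) cube([100, 4800, 2800]);
translate([3900, 100, 0]) cube([100, 4800, 2800]);
translate([2250, 100, 0]) cube([100, 750, 2800]);
translate([2250, 2100, 0]) cube([100, 2800, 2800]);


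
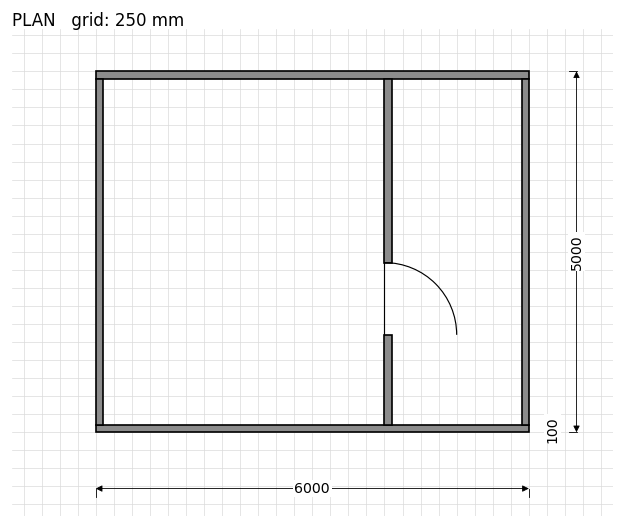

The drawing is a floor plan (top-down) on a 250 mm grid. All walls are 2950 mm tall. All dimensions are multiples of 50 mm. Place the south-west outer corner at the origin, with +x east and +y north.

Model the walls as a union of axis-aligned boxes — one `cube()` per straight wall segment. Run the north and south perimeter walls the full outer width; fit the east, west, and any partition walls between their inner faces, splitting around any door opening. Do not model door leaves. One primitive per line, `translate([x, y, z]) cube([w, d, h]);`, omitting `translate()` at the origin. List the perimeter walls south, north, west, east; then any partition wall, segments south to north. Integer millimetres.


cube([6000, 100, 2950]);
translate([0, 4900, 0]) cube([6000, 100, 2950]);
translate([0, 100, 0]) cube([100, 4800, 2950]);
translate([5900, 100, 0]) cube([100, 4800, 2950]);
translate([4000, 100, 0]) cube([100, 1250, 2950]);
translate([4000, 2350, 0]) cube([100, 2550, 2950]);
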